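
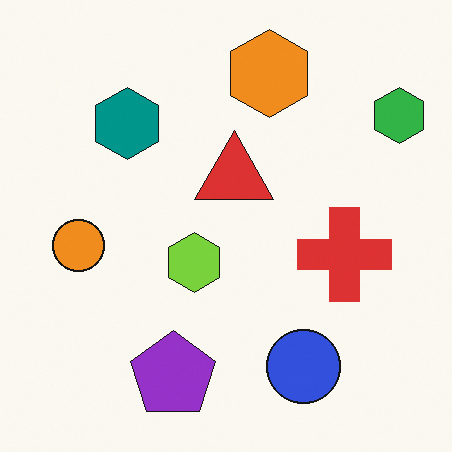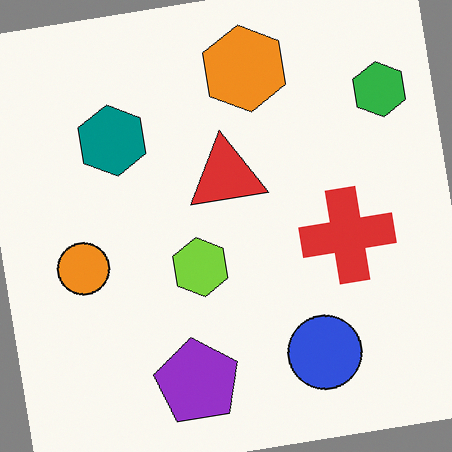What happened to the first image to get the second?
This is the original image rotated counter-clockwise by a slight angle.

Every shape is tilted by the same angle and the image corners show triangular fill wedges — a whole-image rotation by a non-right angle.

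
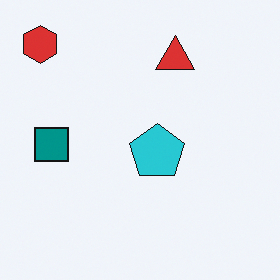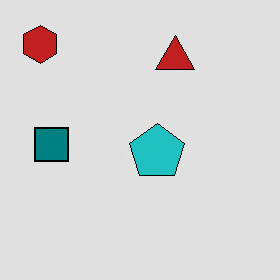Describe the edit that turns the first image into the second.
The transformation is: posterized to a reduced palette.

Each flat color has snapped to a coarser quantized level — most visibly, the near-white background has dropped to a flat grey.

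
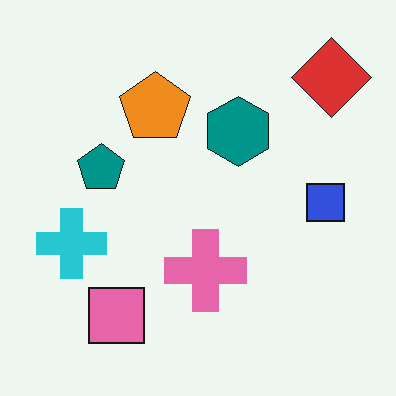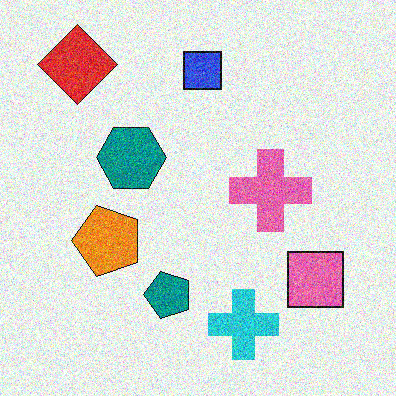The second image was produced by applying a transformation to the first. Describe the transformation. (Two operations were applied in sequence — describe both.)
The image was rotated 90° counter-clockwise, then degraded with strong gaussian noise.

The red diamond sits in the top-right of the first image and the top-left of the second — consistent with a whole-image 90° counter-clockwise rotation. Random speckle covers the whole image, including the flat background.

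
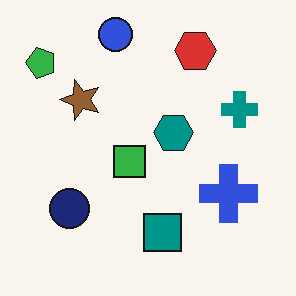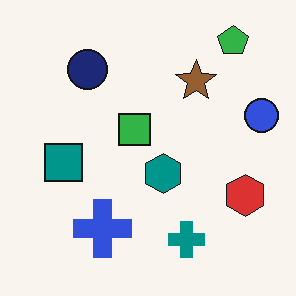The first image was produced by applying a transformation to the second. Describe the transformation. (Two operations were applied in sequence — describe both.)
This is the original image rotated 90° counter-clockwise, then given moderate JPEG compression.

The green pentagon sits in the top-right of the second image and the top-left of the first — consistent with a whole-image 90° counter-clockwise rotation. Blocky 8×8 compression artifacts appear around shape edges and the flat background shows ringing — characteristic JPEG degradation.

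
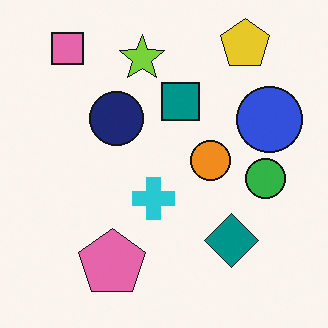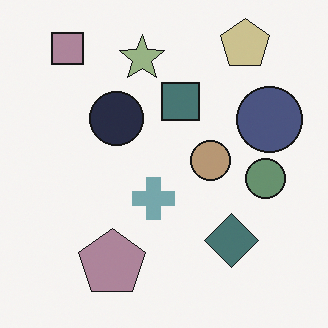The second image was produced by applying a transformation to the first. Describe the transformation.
This is the original image heavily desaturated.

All colors are more muted and greyish — a global saturation change.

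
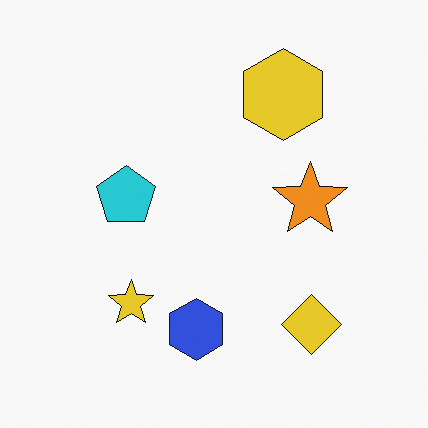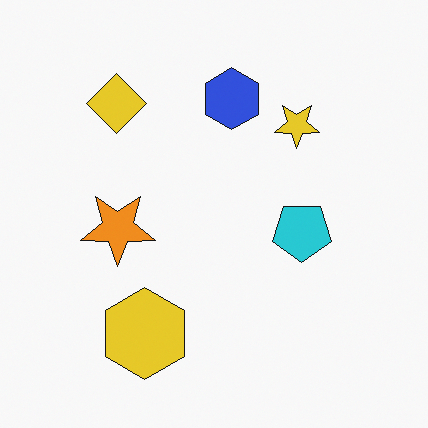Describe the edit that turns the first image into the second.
This is the original image rotated 180°.

The yellow diamond sits in the bottom-right of the first image and the top-left of the second — consistent with a whole-image 180° rotation.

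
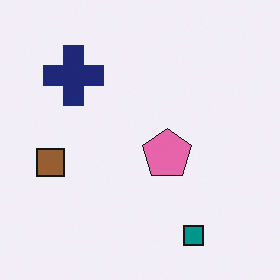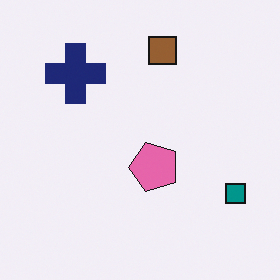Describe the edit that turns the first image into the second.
The image was transposed (reflected across the top-left ↔ bottom-right diagonal).

Shapes have swapped their row and column positions — what was in the top-right is now in the bottom-left — a diagonal reflection.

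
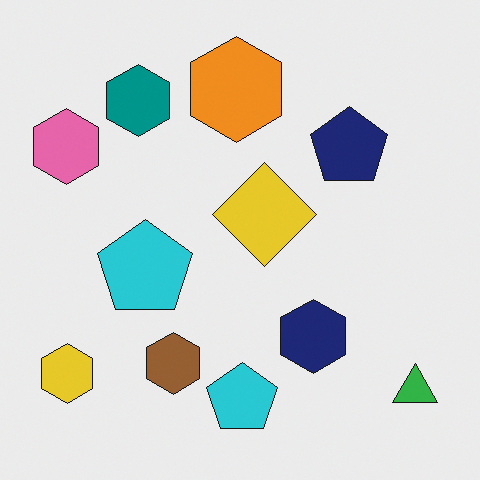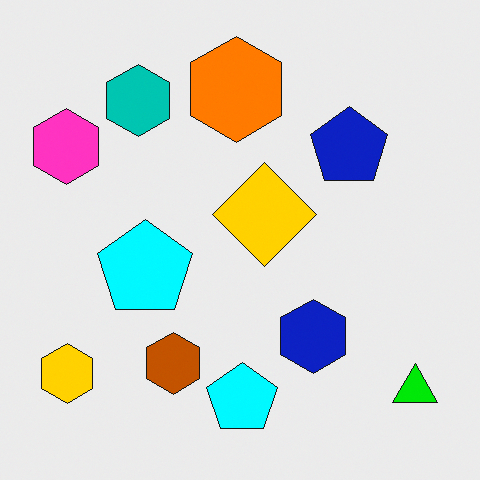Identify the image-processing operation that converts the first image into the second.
Heavily oversaturated.

All colors are more vivid — a global saturation change.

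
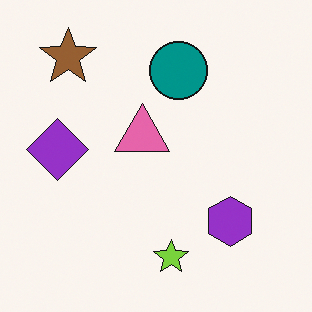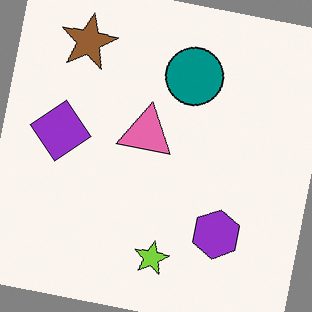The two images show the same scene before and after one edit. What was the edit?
The second image is the first rotated clockwise by a few degrees.

Every shape is tilted by the same angle and the image corners show triangular fill wedges — a whole-image rotation by a non-right angle.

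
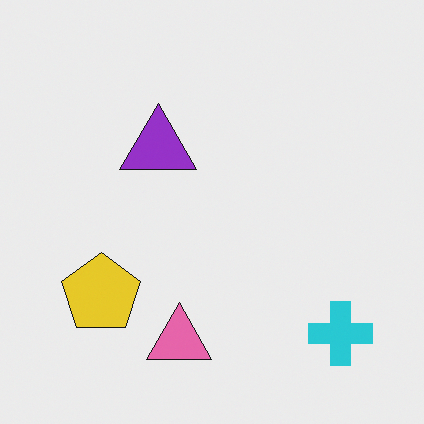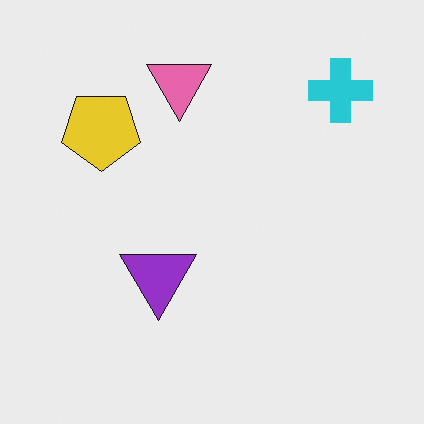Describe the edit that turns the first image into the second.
Flipped vertically (top ↔ bottom).

The pink triangle is in the bottom of the first image and the top of the second — shapes on opposite sides of the horizontal midline have swapped in a mirror flip.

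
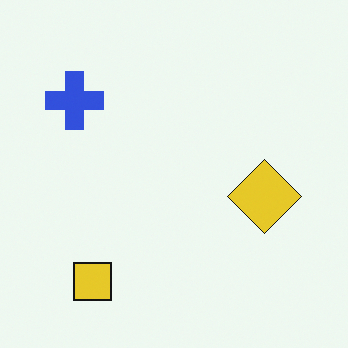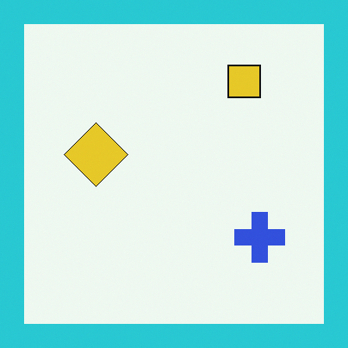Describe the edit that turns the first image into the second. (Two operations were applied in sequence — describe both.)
This is the original image rotated 180°, then framed with a cyan border.

The yellow square sits in the bottom-left of the first image and the top-right of the second — consistent with a whole-image 180° rotation. A solid cyan frame runs around the edge of the second image, with the content slightly shrunk inside it.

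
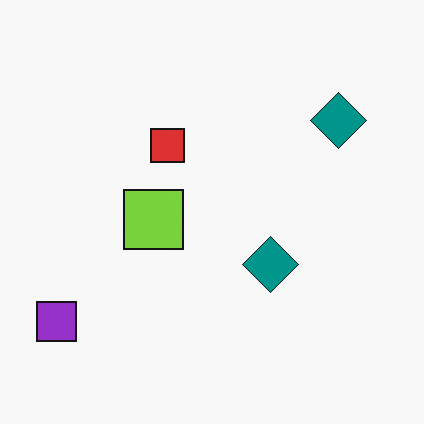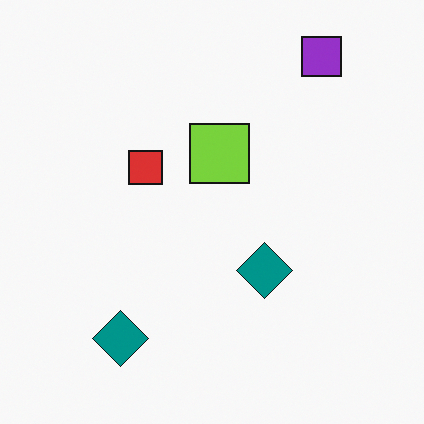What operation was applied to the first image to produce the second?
Transposed (reflected across the top-left ↔ bottom-right diagonal).

Shapes have swapped their row and column positions — what was in the top-right is now in the bottom-left — a diagonal reflection.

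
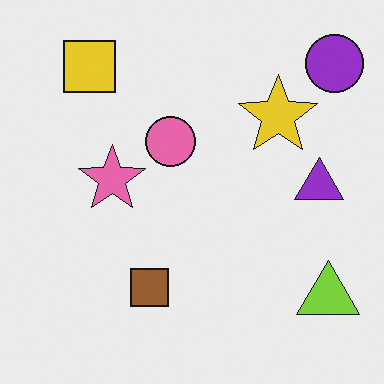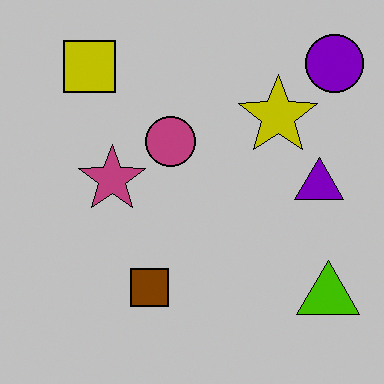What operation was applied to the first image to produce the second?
This is the original image aggressively posterized.

Each flat color has snapped to a coarser quantized level — most visibly, the near-white background has dropped to a flat grey.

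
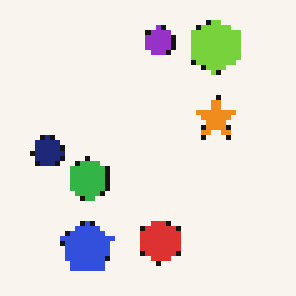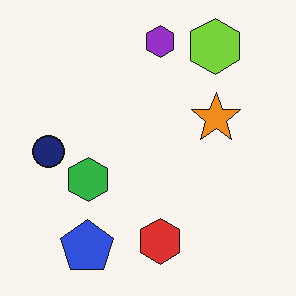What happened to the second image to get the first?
This is the original image mildly pixelated.

Shapes are reduced to large square blocks; fine edges and outlines are lost — a downscale-then-upscale (mosaic) effect.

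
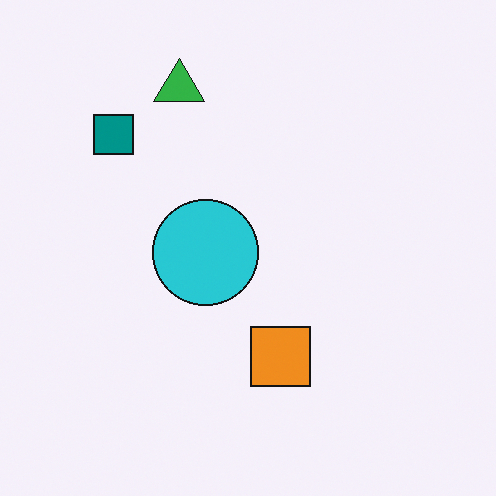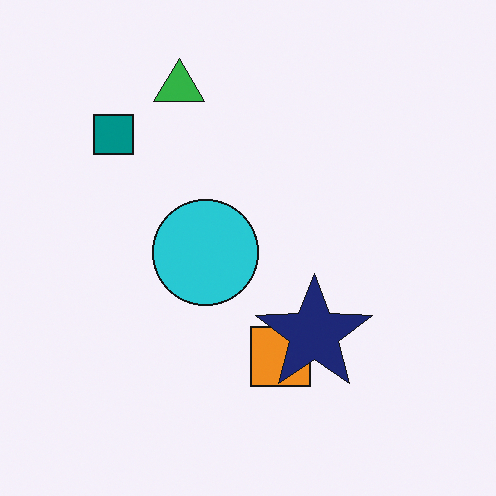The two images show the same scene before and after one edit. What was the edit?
The image was overlaid with an additional navy star.

A navy star appears in the second image that is absent from the first.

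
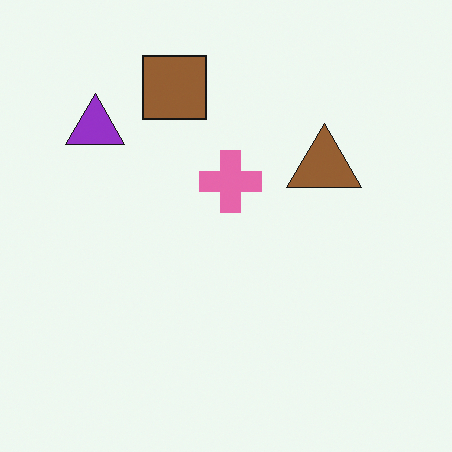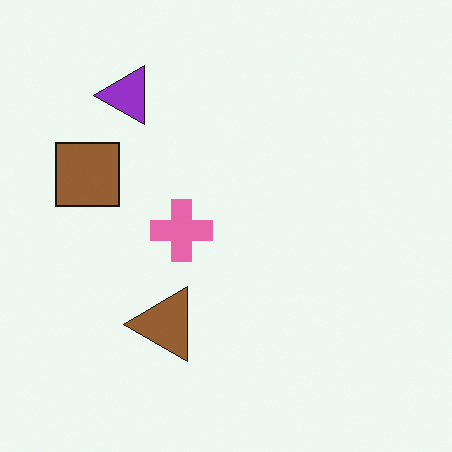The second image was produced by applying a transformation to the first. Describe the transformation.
Transposed (reflected across the top-left ↔ bottom-right diagonal).

Shapes have swapped their row and column positions — what was in the top-right is now in the bottom-left — a diagonal reflection.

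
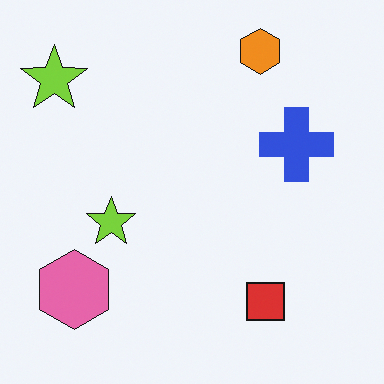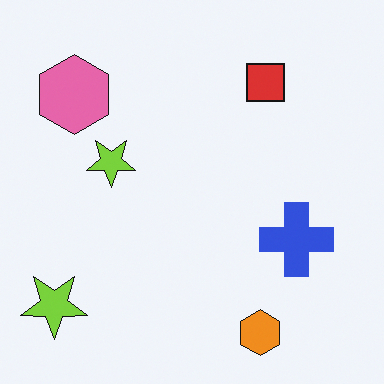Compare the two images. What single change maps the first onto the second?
Flipped vertically (top ↔ bottom).

The orange hexagon is in the top-right of the first image and the bottom-right of the second — shapes on opposite sides of the horizontal midline have swapped in a mirror flip.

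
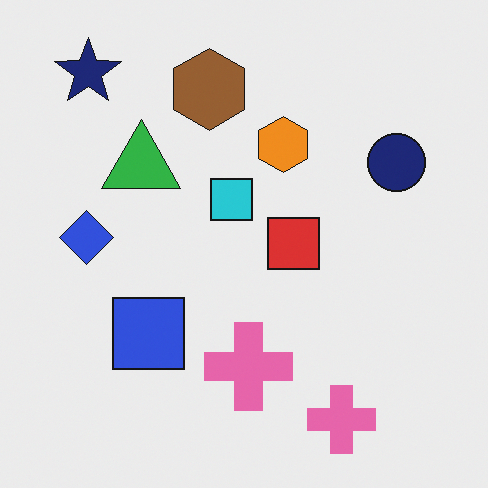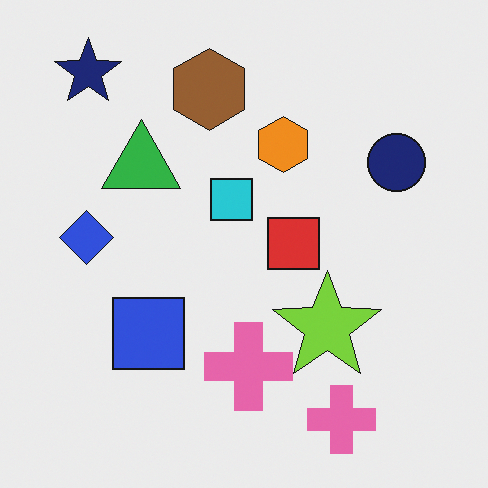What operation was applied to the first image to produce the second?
The second image is the first overlaid with an additional lime star.

A lime star appears in the second image that is absent from the first.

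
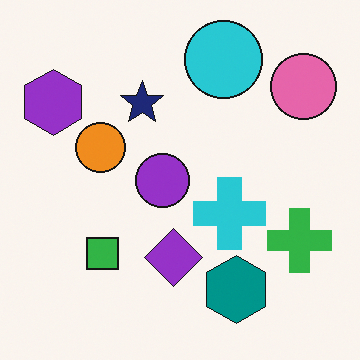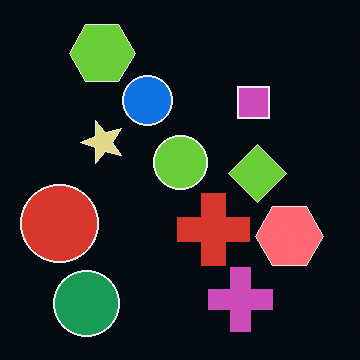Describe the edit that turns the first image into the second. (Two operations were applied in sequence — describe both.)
Color-inverted (negative), then transposed (reflected across the top-left ↔ bottom-right diagonal).

The light background has become dark and every shape's color is its complement — a photographic negative. Shapes have swapped their row and column positions — what was in the top-right is now in the bottom-left — a diagonal reflection.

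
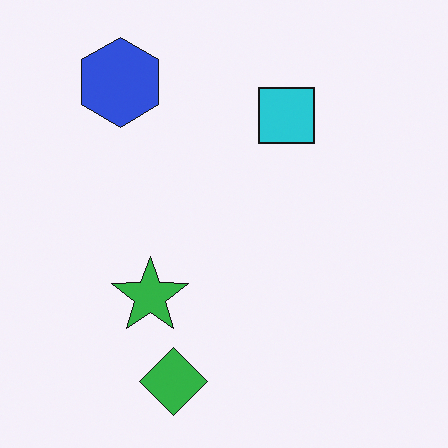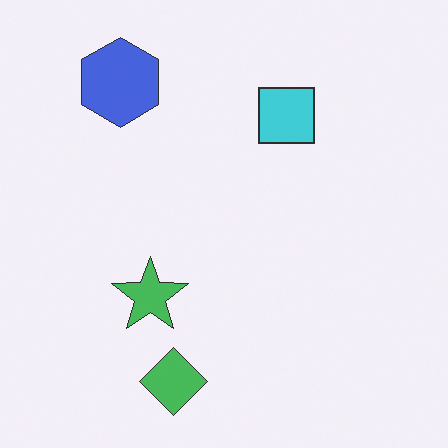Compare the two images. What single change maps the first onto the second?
Given slightly reduced contrast.

Tones are pushed toward mid-grey across the whole image — a global contrast change.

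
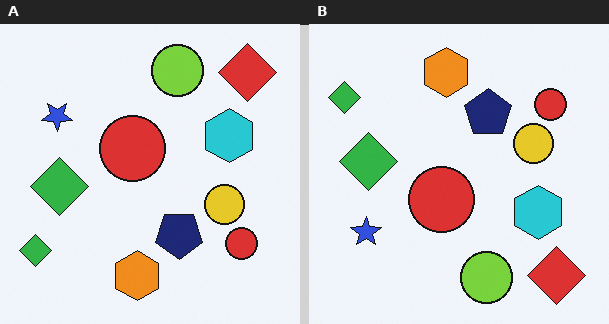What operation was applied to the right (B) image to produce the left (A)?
It was flipped vertically (top ↔ bottom).

The lime circle is in the bottom of the right (B) image and the top of the left (A) — shapes on opposite sides of the horizontal midline have swapped in a mirror flip.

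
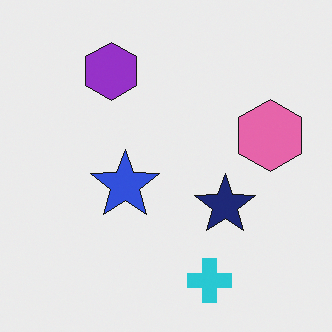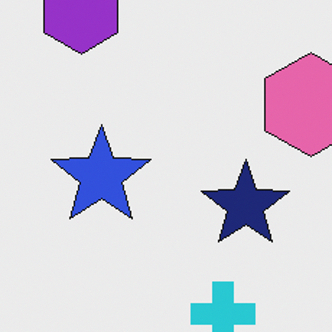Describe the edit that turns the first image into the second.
It was cropped to a modestly smaller region and rescaled.

The visible shapes are larger and the field of view is narrower; shapes near the original edges may be partly or wholly outside the frame — a crop-and-rescale.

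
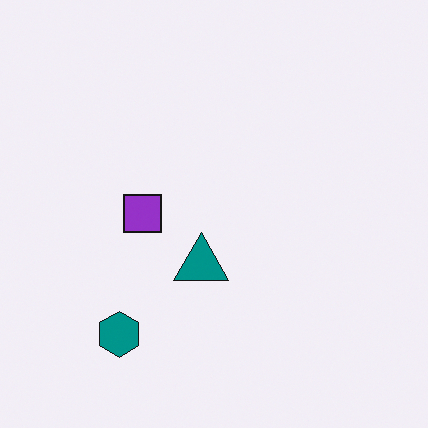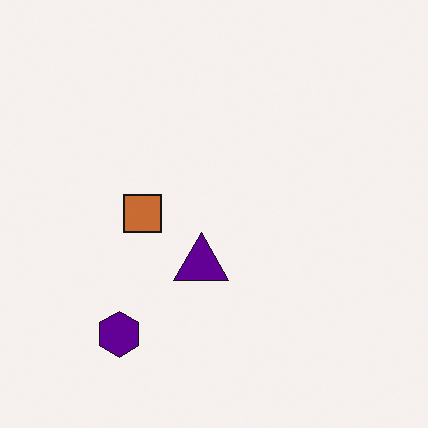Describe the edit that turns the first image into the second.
The image was hue-shifted through roughly a third of the color wheel.

Every shape's color has rotated by the same amount around the hue wheel — a uniform hue shift.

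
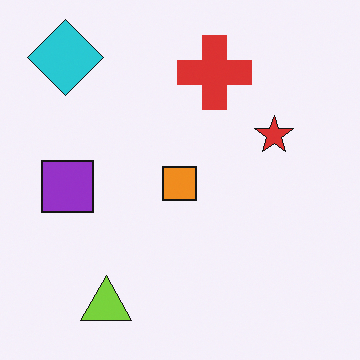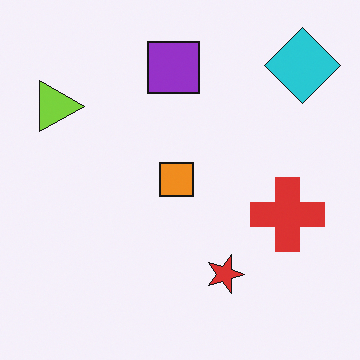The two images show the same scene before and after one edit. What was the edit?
It was rotated 90° clockwise.

The cyan diamond sits in the top-left of the first image and the top-right of the second — consistent with a whole-image 90° clockwise rotation.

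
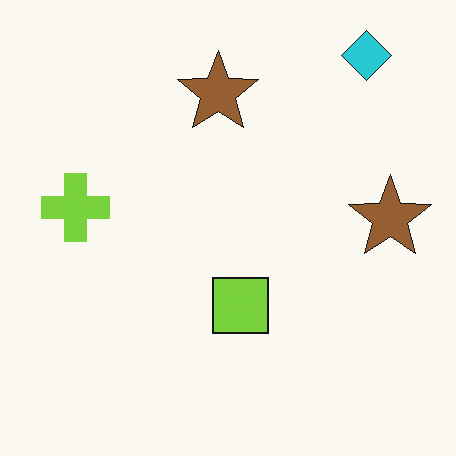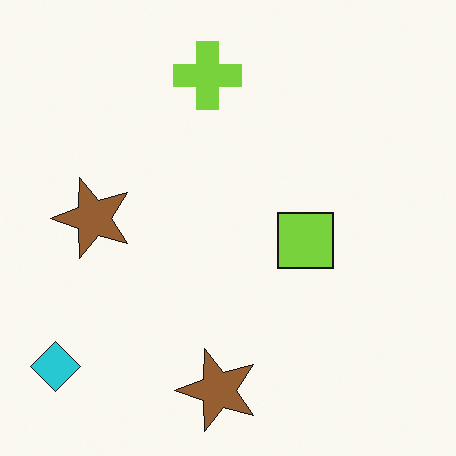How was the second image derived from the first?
Transposed (reflected across the top-left ↔ bottom-right diagonal).

Shapes have swapped their row and column positions — what was in the top-right is now in the bottom-left — a diagonal reflection.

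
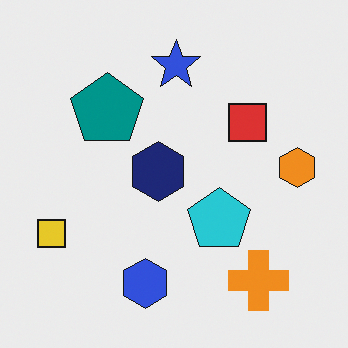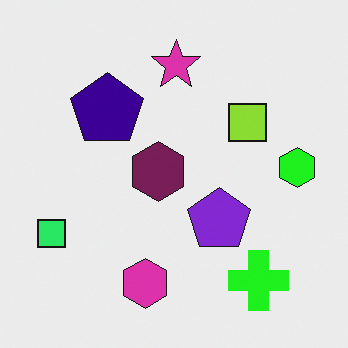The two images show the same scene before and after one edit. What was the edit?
Hue-shifted noticeably.

Every shape's color has rotated by the same amount around the hue wheel — a uniform hue shift.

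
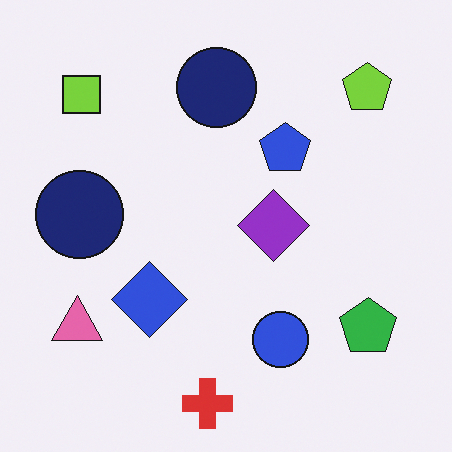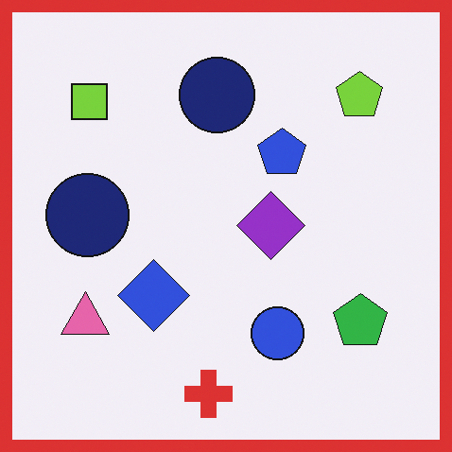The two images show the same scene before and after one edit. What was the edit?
The second image is the first framed with a red border.

A solid red frame runs around the edge of the second image, with the content slightly shrunk inside it.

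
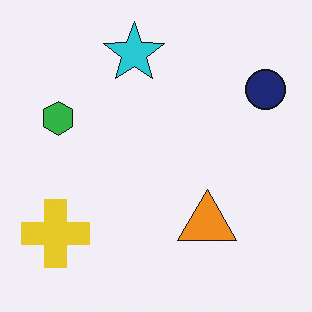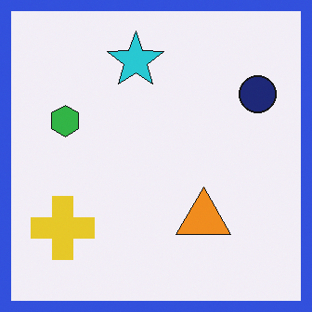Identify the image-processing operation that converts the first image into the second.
The transformation is: framed with a blue border.

A solid blue frame runs around the edge of the second image, with the content slightly shrunk inside it.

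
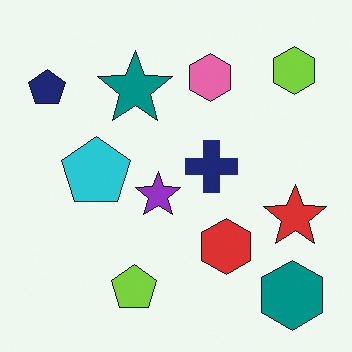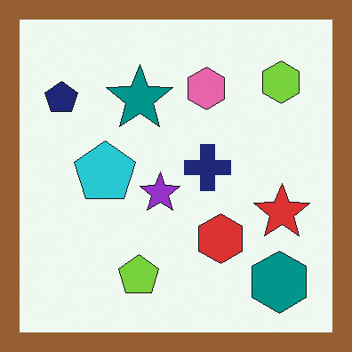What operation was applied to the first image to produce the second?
It was framed with a brown border.

A solid brown frame runs around the edge of the second image, with the content slightly shrunk inside it.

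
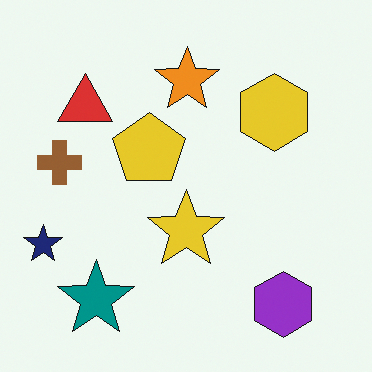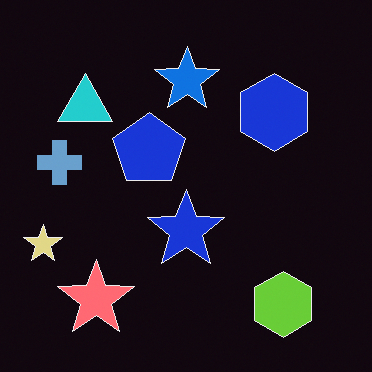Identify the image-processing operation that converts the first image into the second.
Color-inverted (negative).

The light background has become dark and every shape's color is its complement — a photographic negative.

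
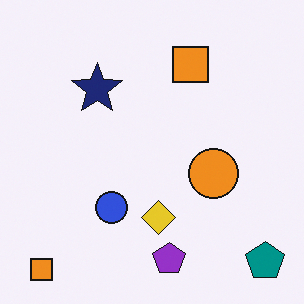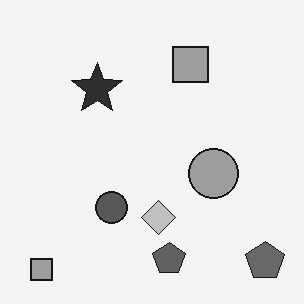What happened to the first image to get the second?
The image was converted to grayscale.

All color is removed — every shape is now a shade of grey.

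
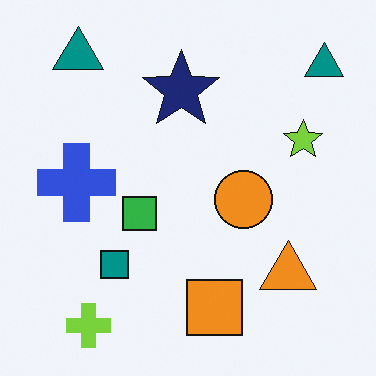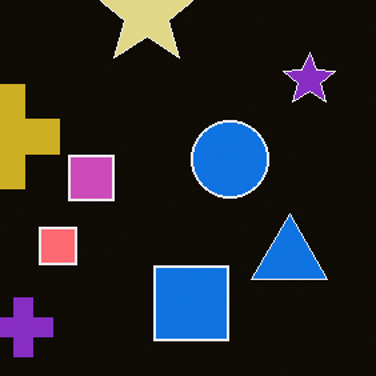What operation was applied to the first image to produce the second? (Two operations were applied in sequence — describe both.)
This is the original image color-inverted (negative), then cropped to a modestly smaller region and rescaled.

The light background has become dark and every shape's color is its complement — a photographic negative. The visible shapes are larger and the field of view is narrower; shapes near the original edges may be partly or wholly outside the frame — a crop-and-rescale.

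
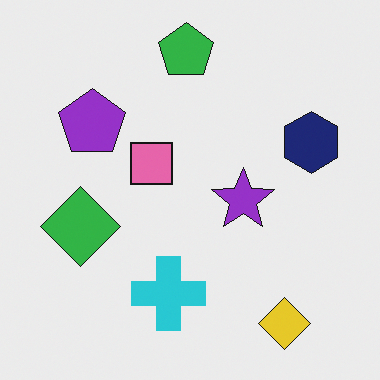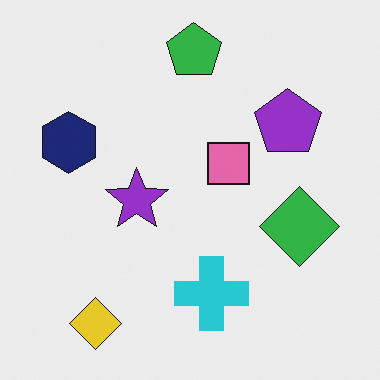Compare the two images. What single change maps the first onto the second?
The second image is the first flipped horizontally (left ↔ right).

The navy hexagon is in the right of the first image and the left of the second — shapes on opposite sides of the vertical midline have swapped in a mirror flip.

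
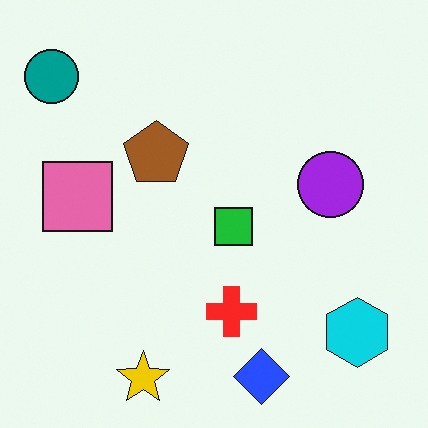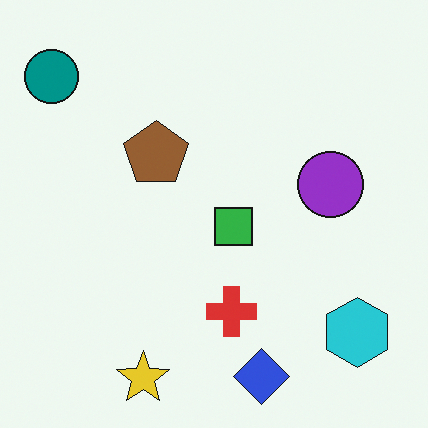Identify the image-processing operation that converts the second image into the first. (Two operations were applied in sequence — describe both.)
The first image is the second slightly oversaturated, then overlaid with an additional pink square.

All colors are more vivid — a global saturation change. A pink square appears in the first image that is absent from the second.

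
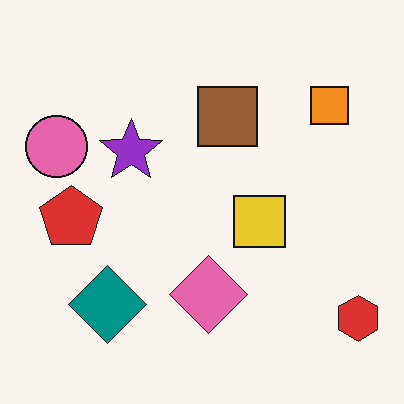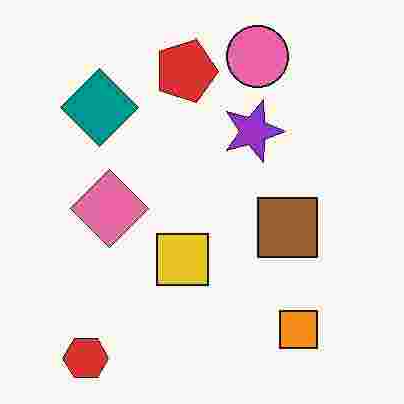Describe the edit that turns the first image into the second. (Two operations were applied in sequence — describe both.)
It was degraded with heavy JPEG compression, then rotated 90° clockwise.

Blocky 8×8 compression artifacts appear around shape edges and the flat background shows ringing — characteristic JPEG degradation. The red hexagon sits in the bottom-right of the first image and the bottom-left of the second — consistent with a whole-image 90° clockwise rotation.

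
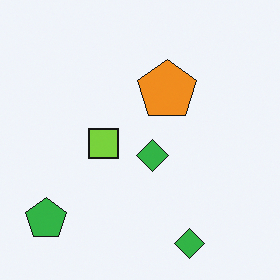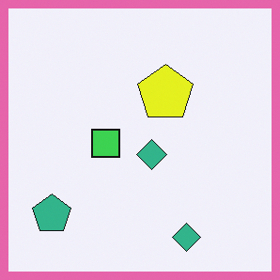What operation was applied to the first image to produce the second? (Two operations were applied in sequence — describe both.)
This is the original image hue-shifted by a small amount, then framed with a pink border.

Every shape's color has rotated by the same amount around the hue wheel — a uniform hue shift. A solid pink frame runs around the edge of the second image, with the content slightly shrunk inside it.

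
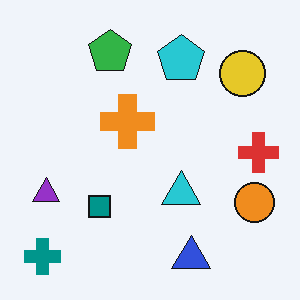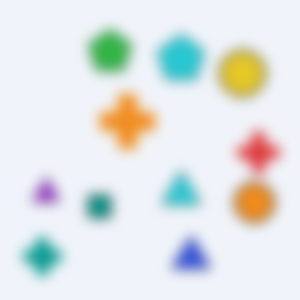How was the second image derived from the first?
The transformation is: heavily blurred.

Shape edges and outlines are uniformly softened across the whole image.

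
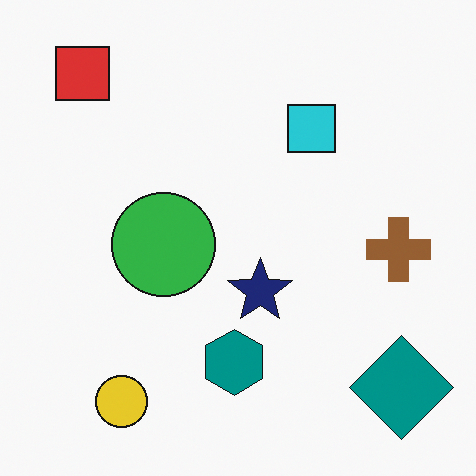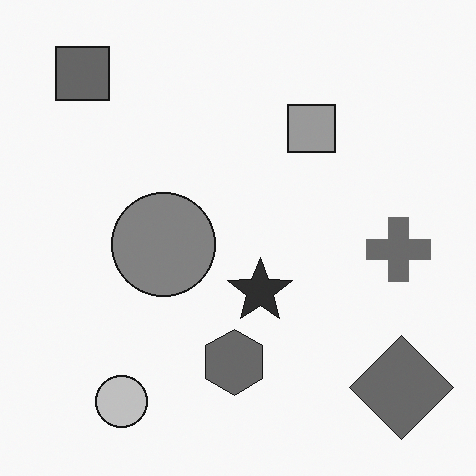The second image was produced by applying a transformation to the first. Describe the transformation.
Converted to grayscale.

All color is removed — every shape is now a shade of grey.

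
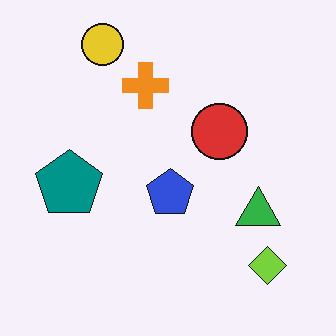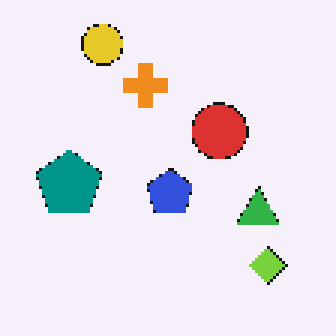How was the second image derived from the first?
This is the original image mildly pixelated.

Shapes are reduced to large square blocks; fine edges and outlines are lost — a downscale-then-upscale (mosaic) effect.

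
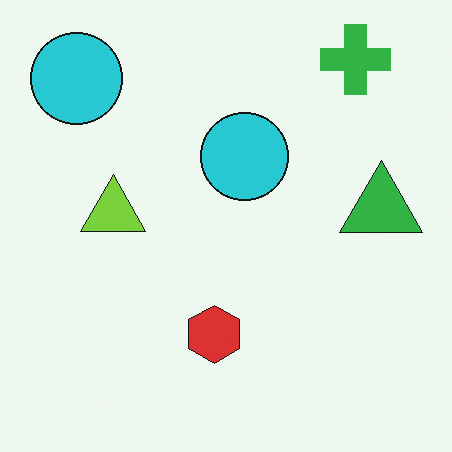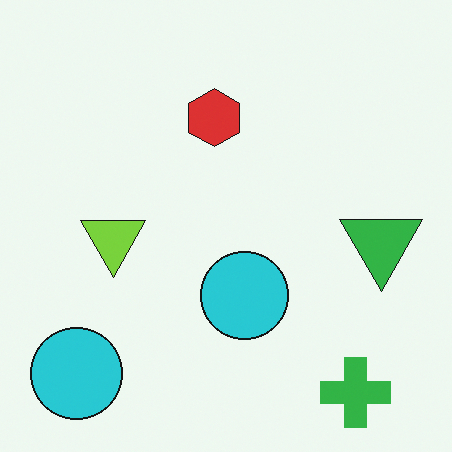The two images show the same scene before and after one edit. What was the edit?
This is the original image flipped vertically (top ↔ bottom).

The green cross is in the top-right of the first image and the bottom-right of the second — shapes on opposite sides of the horizontal midline have swapped in a mirror flip.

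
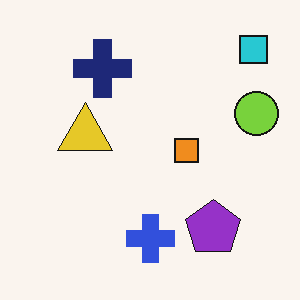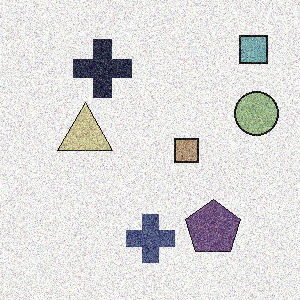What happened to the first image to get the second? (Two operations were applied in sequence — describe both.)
The second image is the first degraded with heavy additive noise, then made much more muted (saturation change).

Random speckle covers the whole image, including the flat background. All colors are more muted and greyish — a global saturation change.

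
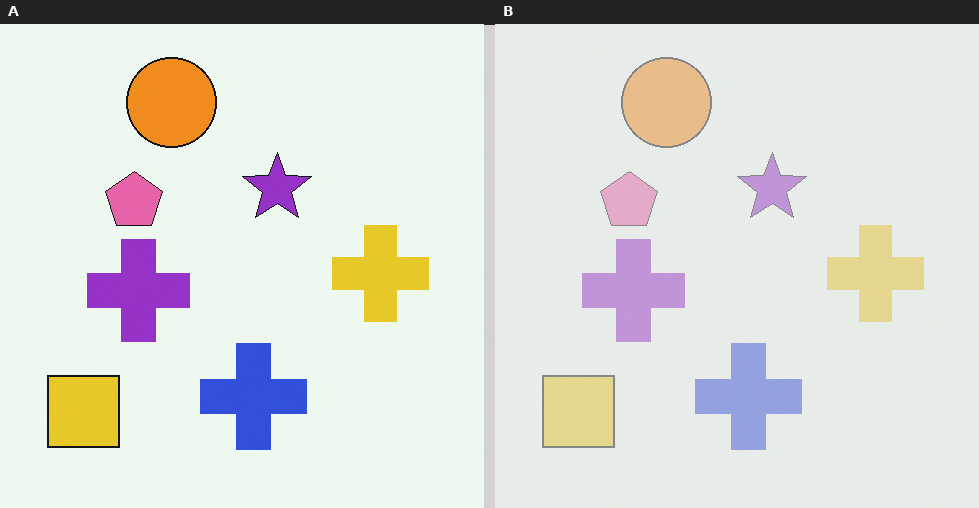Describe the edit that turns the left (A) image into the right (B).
The transformation is: washed out (contrast reduced).

Tones are pushed toward mid-grey across the whole image — a global contrast change.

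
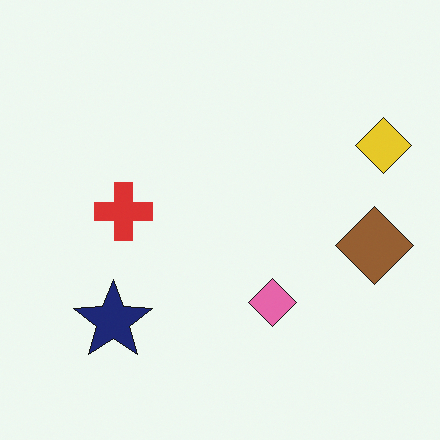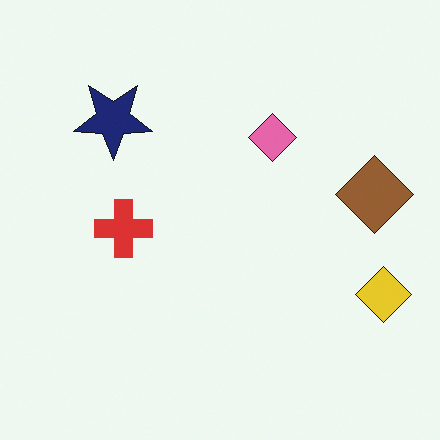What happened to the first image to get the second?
The second image is the first flipped vertically (top ↔ bottom).

The navy star is in the bottom-left of the first image and the top-left of the second — shapes on opposite sides of the horizontal midline have swapped in a mirror flip.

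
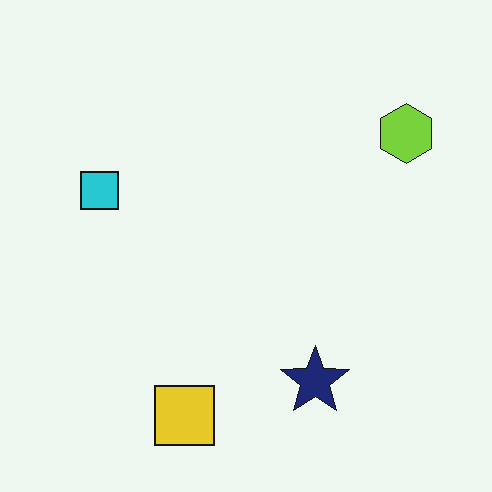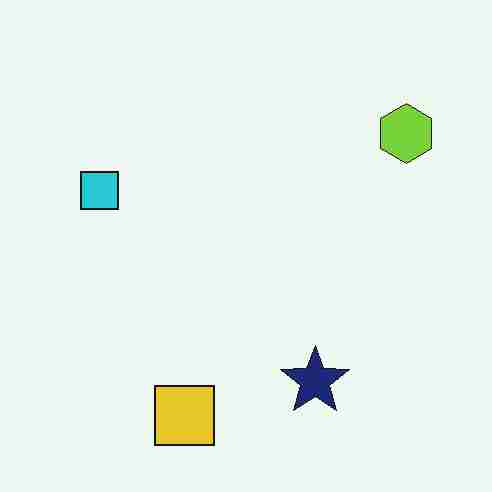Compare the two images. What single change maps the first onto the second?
Heavily JPEG-compressed with obvious blocking artifacts.

Blocky 8×8 compression artifacts appear around shape edges and the flat background shows ringing — characteristic JPEG degradation.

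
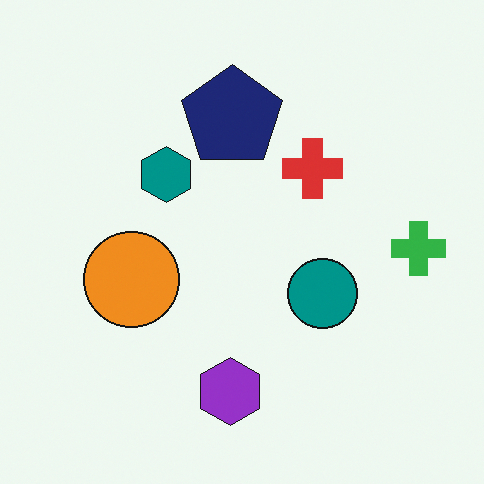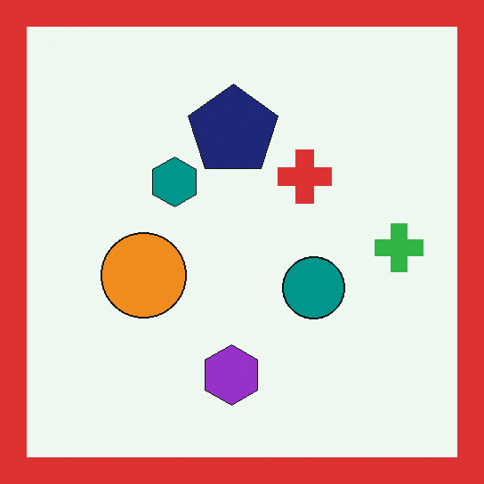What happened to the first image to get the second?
The transformation is: framed with a red border.

A solid red frame runs around the edge of the second image, with the content slightly shrunk inside it.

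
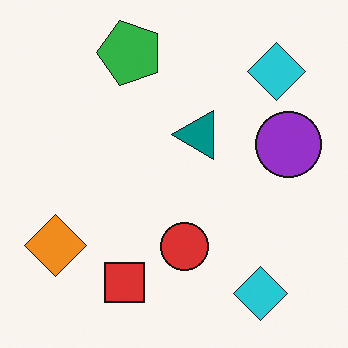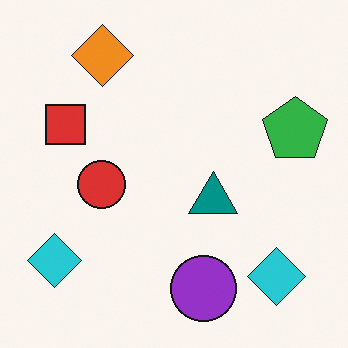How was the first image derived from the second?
The transformation is: rotated 90° counter-clockwise.

The orange diamond sits in the top-left of the second image and the bottom-left of the first — consistent with a whole-image 90° counter-clockwise rotation.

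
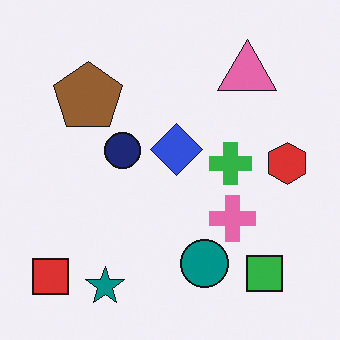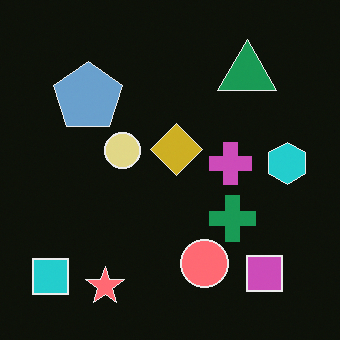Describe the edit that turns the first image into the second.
Color-inverted (negative).

The light background has become dark and every shape's color is its complement — a photographic negative.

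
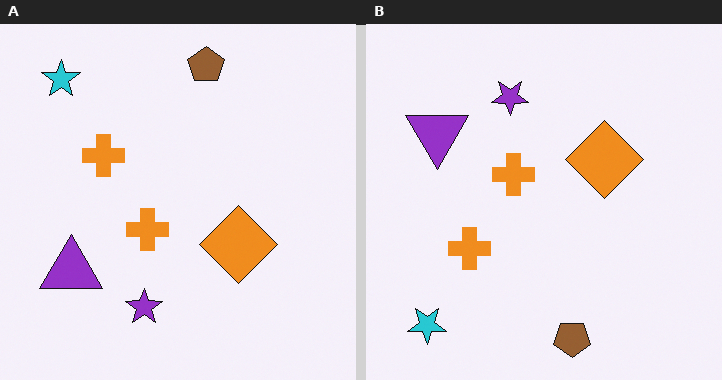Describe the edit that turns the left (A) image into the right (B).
Flipped vertically (top ↔ bottom).

The brown pentagon is in the top of the left (A) image and the bottom of the right (B) — shapes on opposite sides of the horizontal midline have swapped in a mirror flip.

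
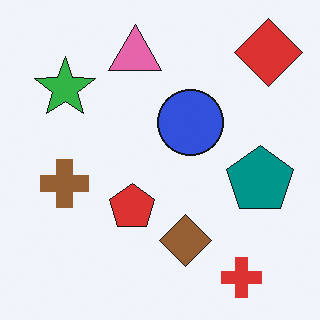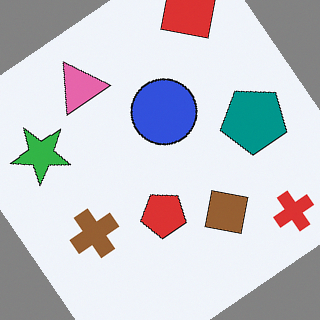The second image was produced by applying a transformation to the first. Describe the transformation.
The transformation is: rotated counter-clockwise by a large amount — several tens of degrees.

Every shape is tilted by the same angle and the image corners show triangular fill wedges — a whole-image rotation by a non-right angle.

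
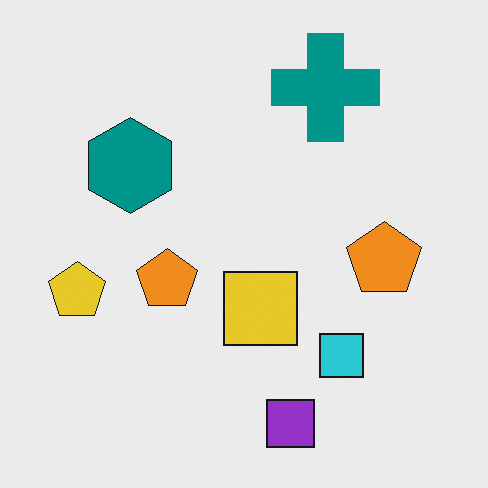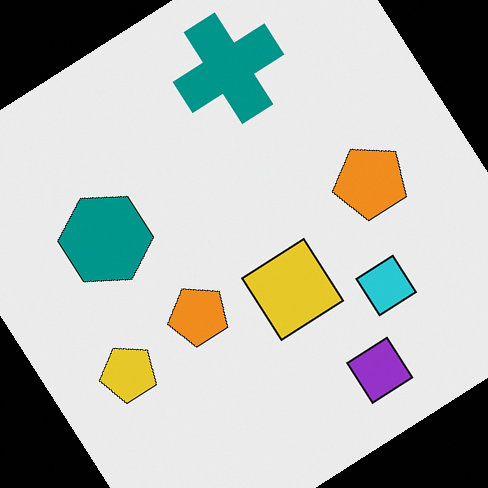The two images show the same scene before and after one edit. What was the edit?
The transformation is: rotated counter-clockwise by a large amount — several tens of degrees.

Every shape is tilted by the same angle and the image corners show triangular fill wedges — a whole-image rotation by a non-right angle.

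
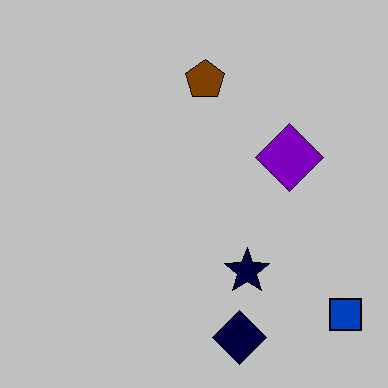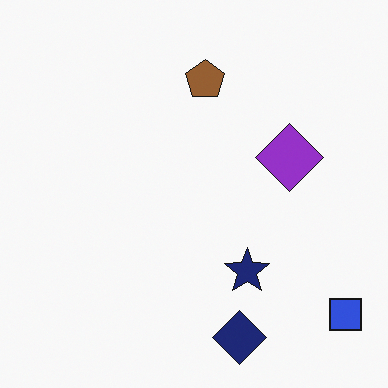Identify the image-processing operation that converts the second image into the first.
The first image is the second heavily posterized to just a handful of flat colors.

Each flat color has snapped to a coarser quantized level — most visibly, the near-white background has dropped to a flat grey.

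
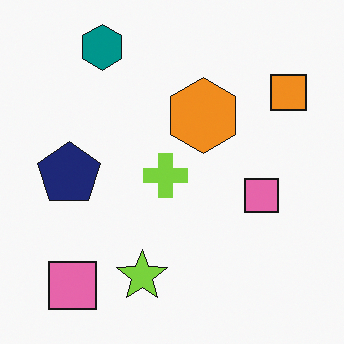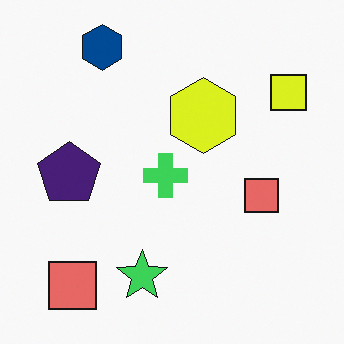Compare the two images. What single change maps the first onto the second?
This is the original image hue-shifted slightly.

Every shape's color has rotated by the same amount around the hue wheel — a uniform hue shift.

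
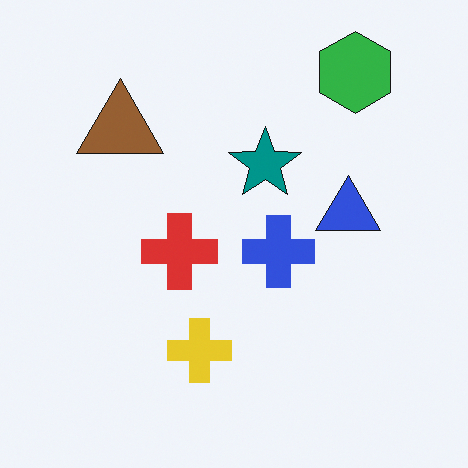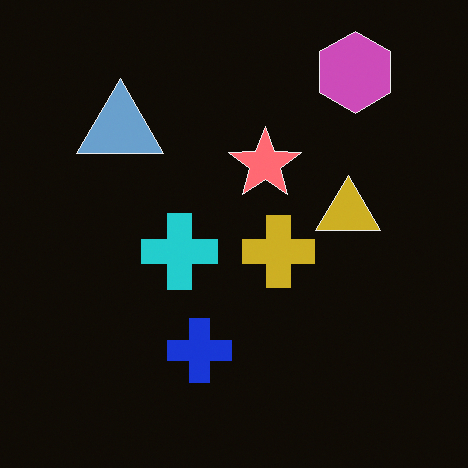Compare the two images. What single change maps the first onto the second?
The second image is the first color-inverted (negative).

The light background has become dark and every shape's color is its complement — a photographic negative.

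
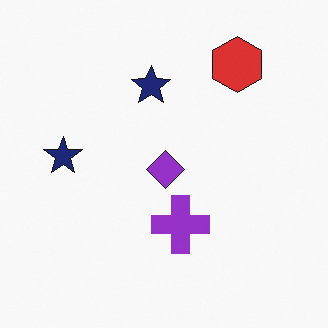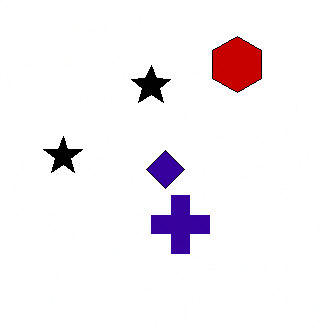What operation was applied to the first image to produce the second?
The image was boosted in contrast.

Tones are pushed away from mid-grey across the whole image — a global contrast change.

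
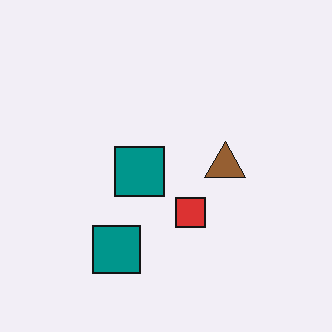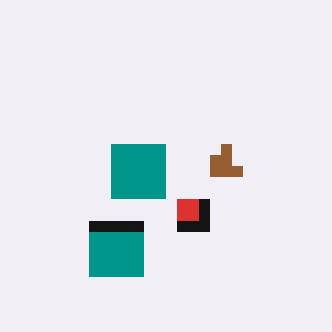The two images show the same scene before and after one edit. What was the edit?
This is the original image heavily pixelated into large blocks.

Shapes are reduced to large square blocks; fine edges and outlines are lost — a downscale-then-upscale (mosaic) effect.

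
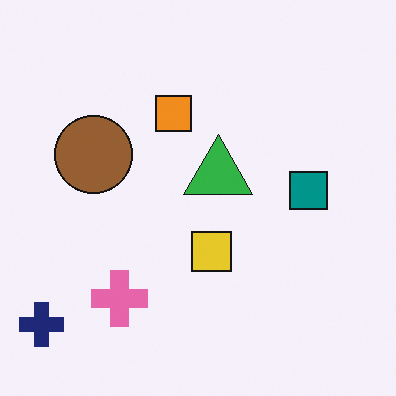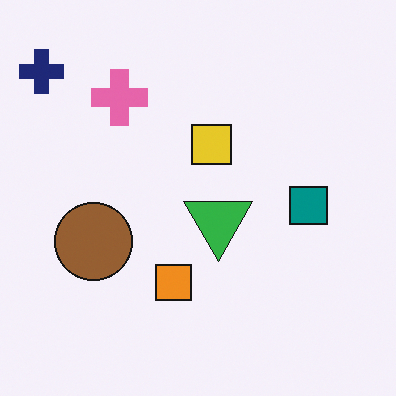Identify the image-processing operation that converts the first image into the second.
The image was flipped vertically (top ↔ bottom).

The navy cross is in the bottom-left of the first image and the top-left of the second — shapes on opposite sides of the horizontal midline have swapped in a mirror flip.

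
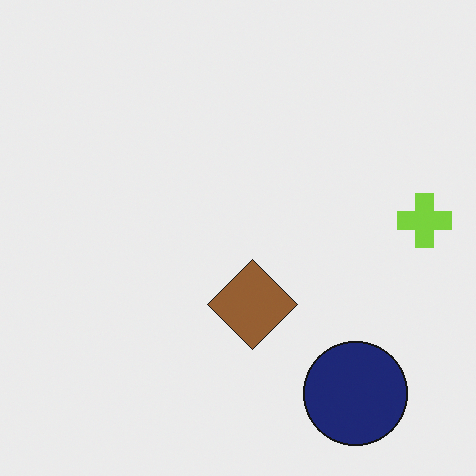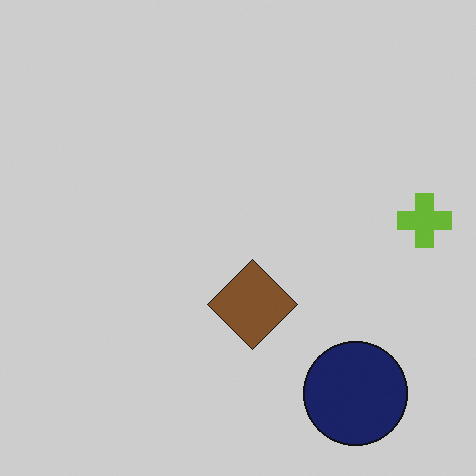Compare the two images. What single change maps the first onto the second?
It was darkened a little.

Every pixel — background and shapes alike — is uniformly darkened.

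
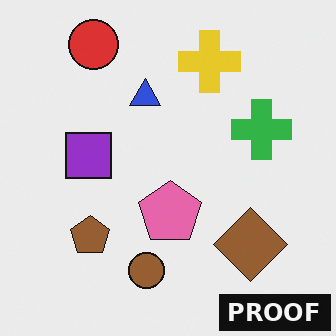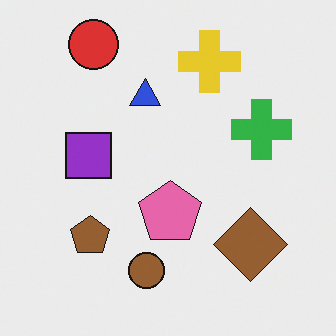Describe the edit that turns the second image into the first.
This is the original image watermarked with the text "PROOF" in the lower-right corner.

A dark label reading "PROOF" appears in the lower-right corner.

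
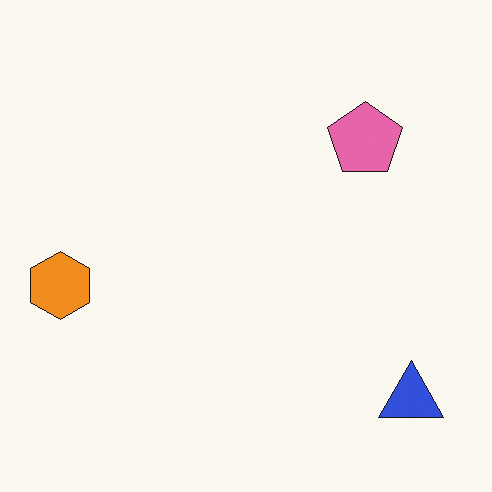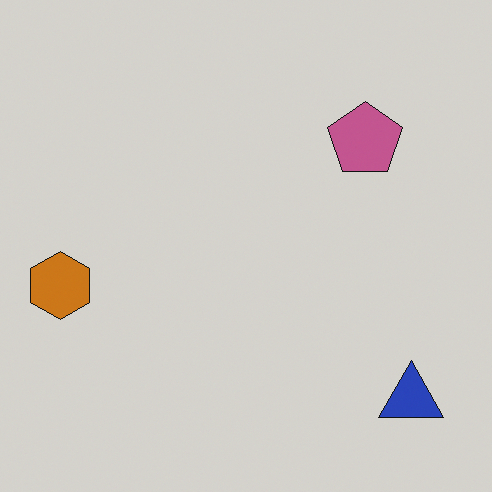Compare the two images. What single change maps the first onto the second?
The second image is the first darkened a little.

Every pixel — background and shapes alike — is uniformly darkened.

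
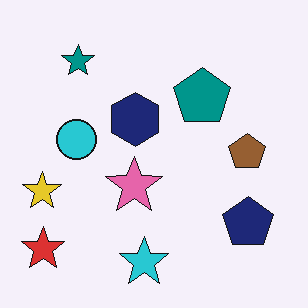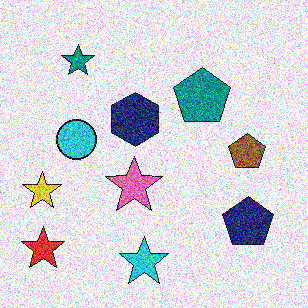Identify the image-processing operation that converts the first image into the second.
The transformation is: degraded with strong gaussian noise.

Random speckle covers the whole image, including the flat background.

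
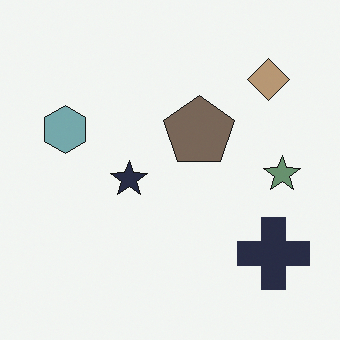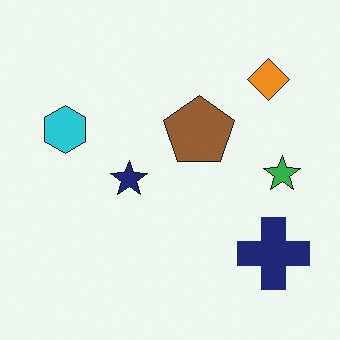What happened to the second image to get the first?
The image was heavily desaturated.

All colors are more muted and greyish — a global saturation change.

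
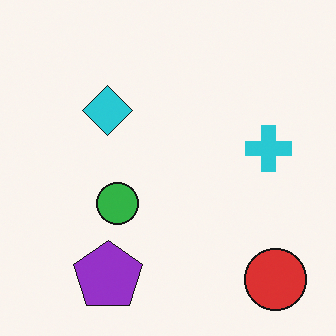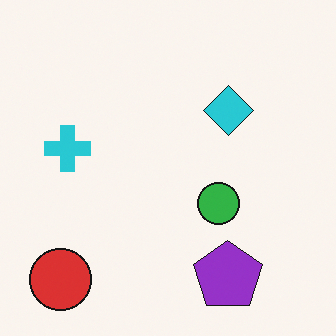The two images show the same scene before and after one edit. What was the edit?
The transformation is: flipped horizontally (left ↔ right).

The red circle is in the bottom-right of the first image and the bottom-left of the second — shapes on opposite sides of the vertical midline have swapped in a mirror flip.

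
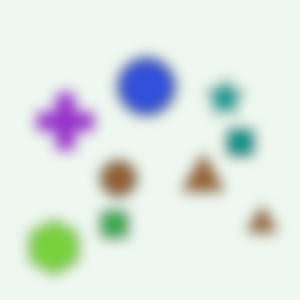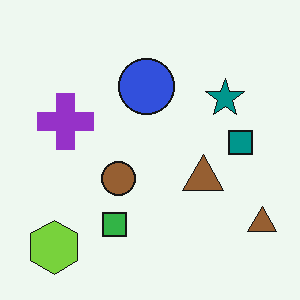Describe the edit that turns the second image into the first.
Strongly gaussian-blurred.

Shape edges and outlines are uniformly softened across the whole image.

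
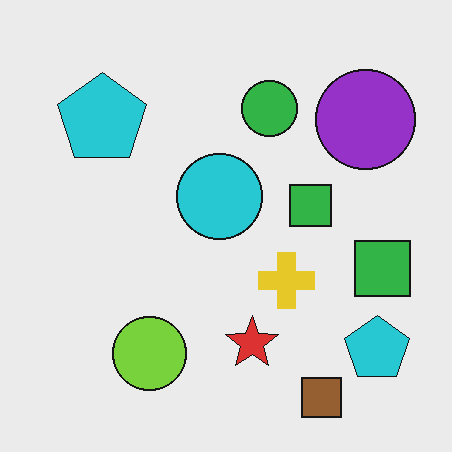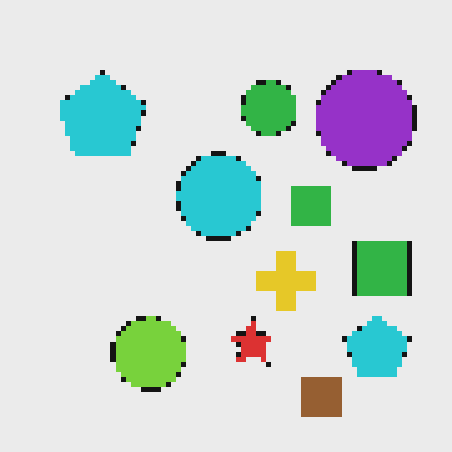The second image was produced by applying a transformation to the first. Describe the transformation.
This is the original image mildly pixelated.

Shapes are reduced to large square blocks; fine edges and outlines are lost — a downscale-then-upscale (mosaic) effect.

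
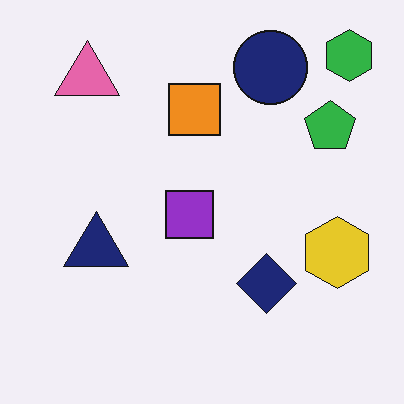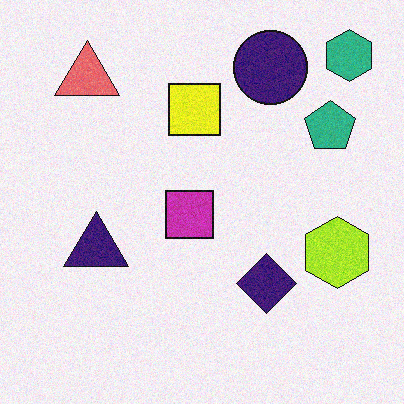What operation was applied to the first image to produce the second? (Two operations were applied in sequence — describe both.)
The image was degraded with subtle gaussian noise, then hue-shifted by a small amount.

Random speckle covers the whole image, including the flat background. Every shape's color has rotated by the same amount around the hue wheel — a uniform hue shift.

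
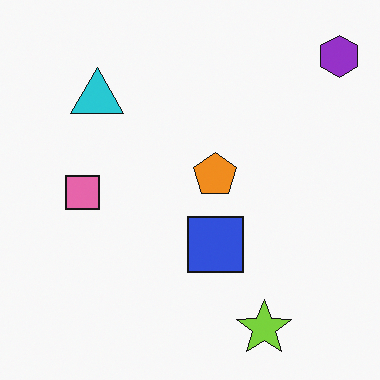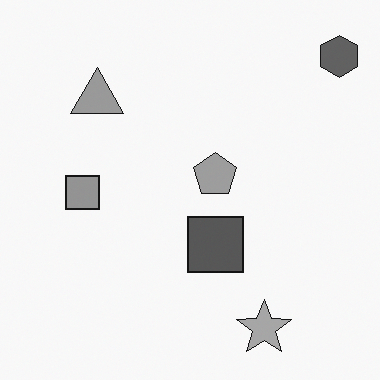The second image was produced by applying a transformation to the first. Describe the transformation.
The second image is the first converted to grayscale.

All color is removed — every shape is now a shade of grey.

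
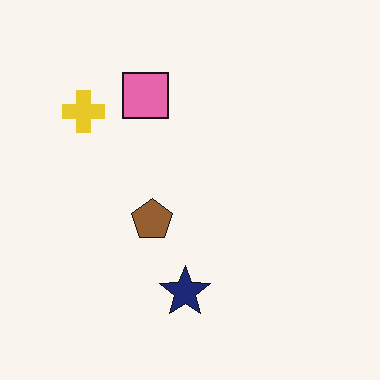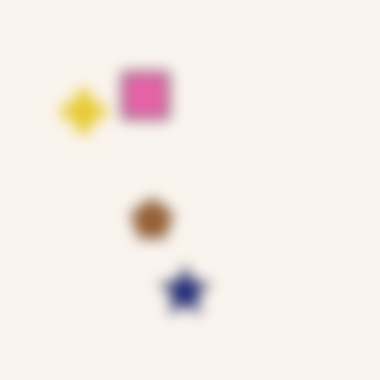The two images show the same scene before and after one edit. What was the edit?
This is the original image heavily blurred.

Shape edges and outlines are uniformly softened across the whole image.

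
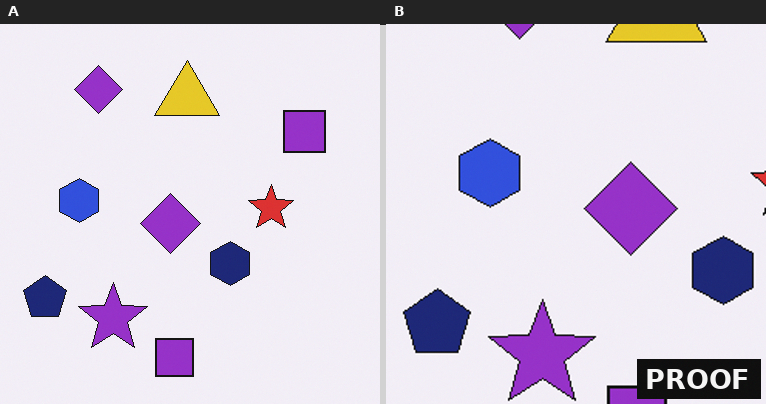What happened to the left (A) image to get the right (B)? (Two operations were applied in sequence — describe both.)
The image was cropped slightly and scaled back up, then watermarked with the text "PROOF" in the lower-right corner.

The visible shapes are larger and the field of view is narrower; shapes near the original edges may be partly or wholly outside the frame — a crop-and-rescale. A dark label reading "PROOF" appears in the lower-right corner.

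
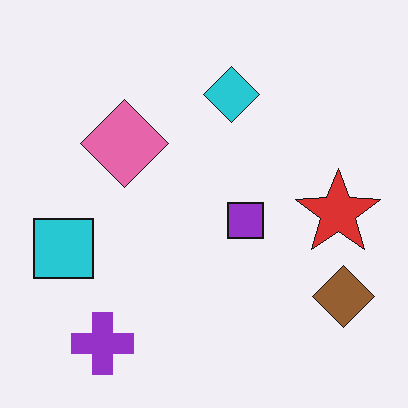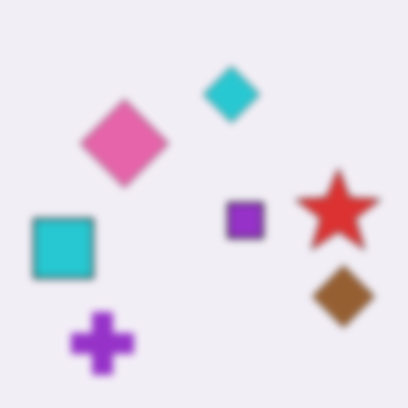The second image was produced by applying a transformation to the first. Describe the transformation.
The second image is the first noticeably gaussian-blurred.

Shape edges and outlines are uniformly softened across the whole image.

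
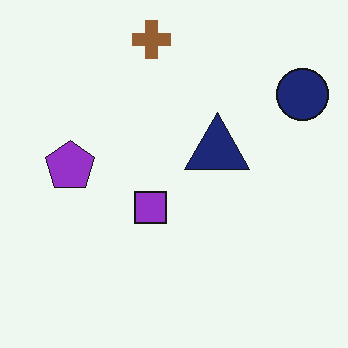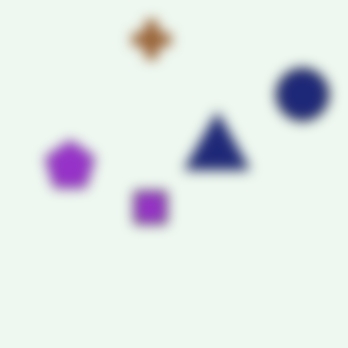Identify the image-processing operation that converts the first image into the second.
The transformation is: heavily blurred.

Shape edges and outlines are uniformly softened across the whole image.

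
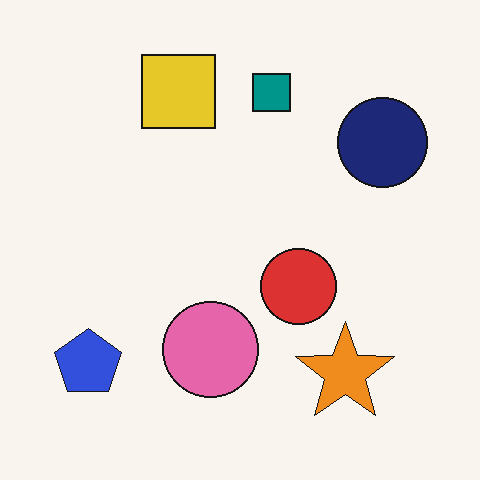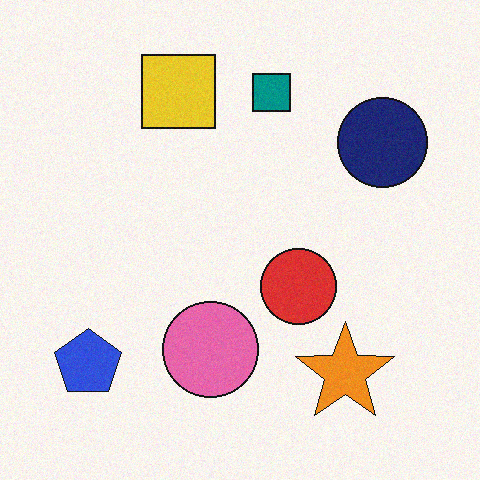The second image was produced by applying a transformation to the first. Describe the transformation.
Degraded with light additive noise.

Random speckle covers the whole image, including the flat background.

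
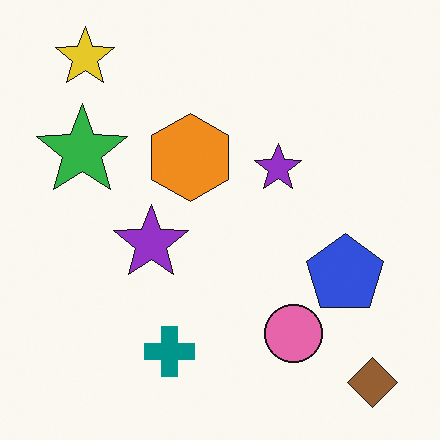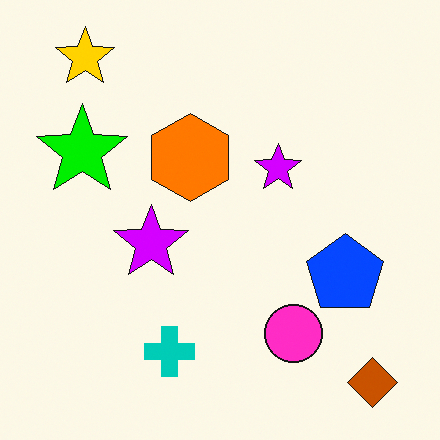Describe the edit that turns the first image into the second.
It was made much more vivid (saturation change).

All colors are more vivid — a global saturation change.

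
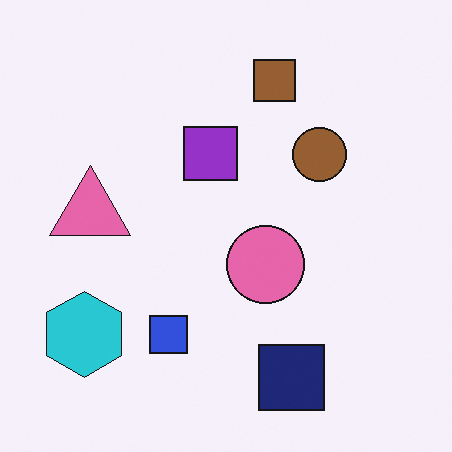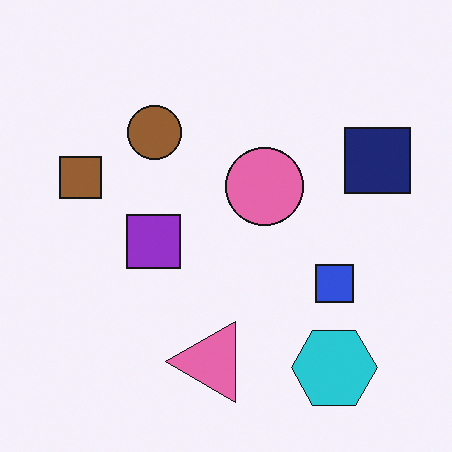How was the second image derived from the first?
The image was rotated 90° counter-clockwise.

The cyan hexagon sits in the bottom-left of the first image and the bottom-right of the second — consistent with a whole-image 90° counter-clockwise rotation.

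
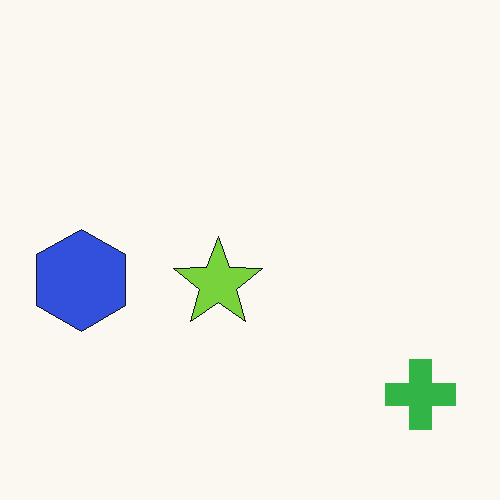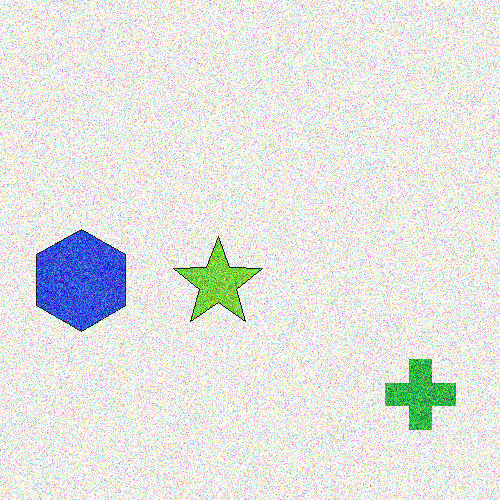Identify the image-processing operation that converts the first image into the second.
The transformation is: degraded with a thick layer of grain.

Random speckle covers the whole image, including the flat background.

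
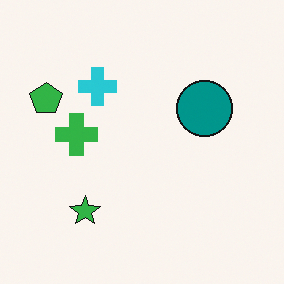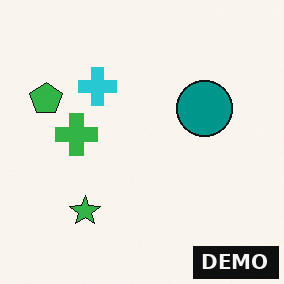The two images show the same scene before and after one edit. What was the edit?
Watermarked with the text "DEMO" in the lower-right corner.

A dark label reading "DEMO" appears in the lower-right corner.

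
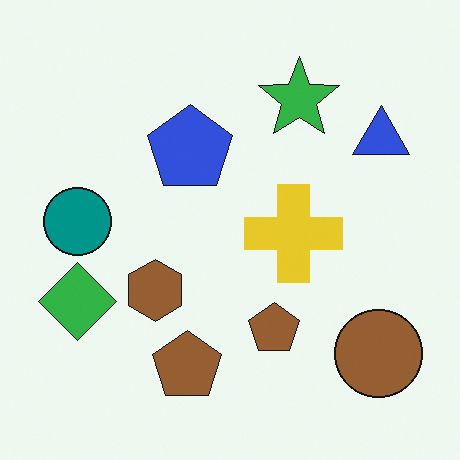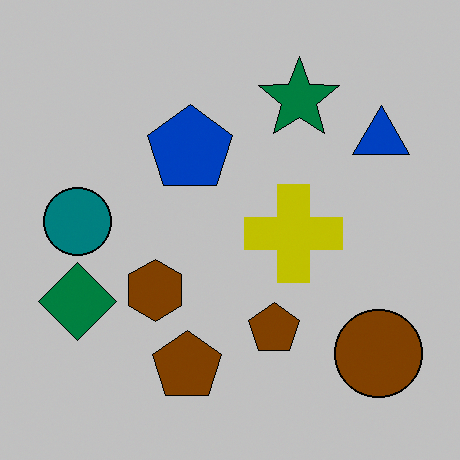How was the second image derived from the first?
The transformation is: aggressively posterized.

Each flat color has snapped to a coarser quantized level — most visibly, the near-white background has dropped to a flat grey.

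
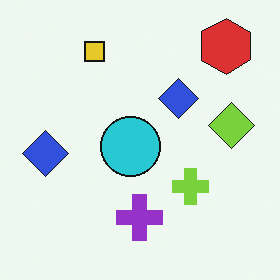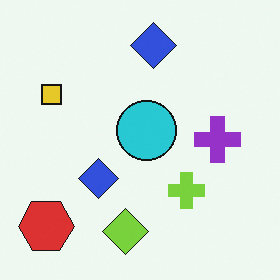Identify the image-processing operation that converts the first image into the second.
The image was transposed (reflected across the top-left ↔ bottom-right diagonal).

Shapes have swapped their row and column positions — what was in the top-right is now in the bottom-left — a diagonal reflection.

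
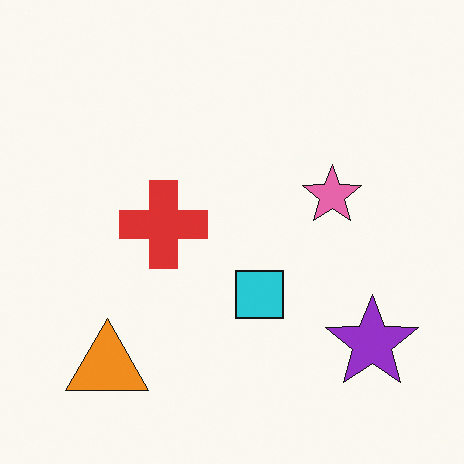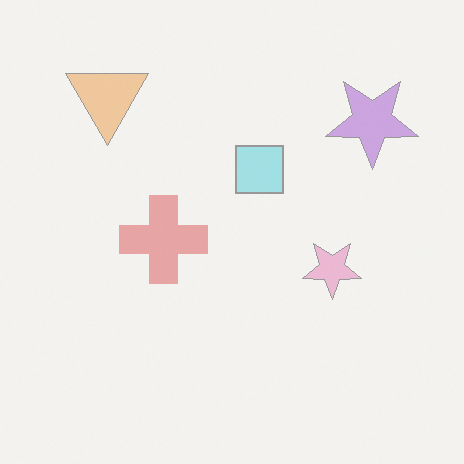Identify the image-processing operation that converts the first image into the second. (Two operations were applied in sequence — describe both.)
The transformation is: given much lower contrast, then flipped vertically (top ↔ bottom).

Tones are pushed toward mid-grey across the whole image — a global contrast change. The orange triangle is in the bottom-left of the first image and the top-left of the second — shapes on opposite sides of the horizontal midline have swapped in a mirror flip.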